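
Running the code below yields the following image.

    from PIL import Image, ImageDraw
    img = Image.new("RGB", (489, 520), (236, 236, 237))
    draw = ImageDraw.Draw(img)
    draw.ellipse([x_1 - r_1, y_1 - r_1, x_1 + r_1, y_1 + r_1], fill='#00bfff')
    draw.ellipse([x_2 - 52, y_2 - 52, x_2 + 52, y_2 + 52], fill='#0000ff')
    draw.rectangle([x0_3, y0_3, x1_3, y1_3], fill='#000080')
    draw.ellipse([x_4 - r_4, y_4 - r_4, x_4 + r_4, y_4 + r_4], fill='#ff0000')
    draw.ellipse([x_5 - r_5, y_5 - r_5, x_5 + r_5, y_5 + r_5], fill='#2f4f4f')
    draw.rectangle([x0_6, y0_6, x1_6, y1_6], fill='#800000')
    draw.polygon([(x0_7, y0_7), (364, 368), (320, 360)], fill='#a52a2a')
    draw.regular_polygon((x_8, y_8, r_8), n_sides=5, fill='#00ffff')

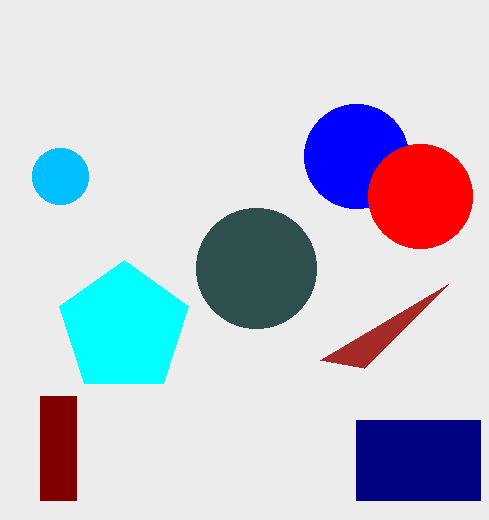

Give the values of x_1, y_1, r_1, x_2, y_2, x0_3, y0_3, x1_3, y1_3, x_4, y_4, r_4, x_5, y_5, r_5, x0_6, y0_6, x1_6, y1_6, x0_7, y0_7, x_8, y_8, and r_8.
x_1 = 60, y_1 = 176, r_1 = 28, x_2 = 356, y_2 = 156, x0_3 = 356, y0_3 = 420, x1_3 = 480, y1_3 = 500, x_4 = 420, y_4 = 196, r_4 = 52, x_5 = 256, y_5 = 268, r_5 = 60, x0_6 = 40, y0_6 = 396, x1_6 = 76, y1_6 = 500, x0_7 = 448, y0_7 = 284, x_8 = 124, y_8 = 328, r_8 = 68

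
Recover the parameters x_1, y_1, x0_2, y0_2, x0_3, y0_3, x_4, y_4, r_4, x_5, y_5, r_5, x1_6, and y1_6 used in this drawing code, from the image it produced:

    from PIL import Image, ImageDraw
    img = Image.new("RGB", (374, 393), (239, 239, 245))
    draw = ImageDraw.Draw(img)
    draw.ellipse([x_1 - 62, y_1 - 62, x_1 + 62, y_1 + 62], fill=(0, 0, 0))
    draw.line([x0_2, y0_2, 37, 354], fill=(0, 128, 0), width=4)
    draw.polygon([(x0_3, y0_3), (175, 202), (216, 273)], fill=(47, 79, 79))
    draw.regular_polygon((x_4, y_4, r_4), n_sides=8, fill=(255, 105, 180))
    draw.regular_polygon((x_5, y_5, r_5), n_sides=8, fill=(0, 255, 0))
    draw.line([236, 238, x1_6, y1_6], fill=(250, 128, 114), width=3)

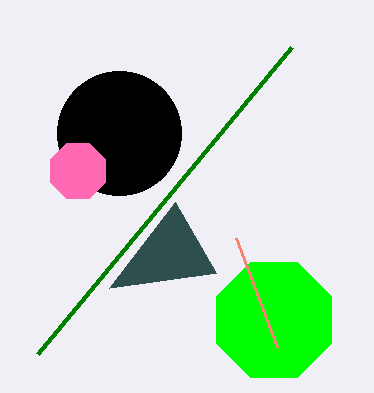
x_1 = 119; y_1 = 133; x0_2 = 291; y0_2 = 47; x0_3 = 109; y0_3 = 288; x_4 = 78; y_4 = 171; r_4 = 30; x_5 = 274; y_5 = 320; r_5 = 62; x1_6 = 277; y1_6 = 347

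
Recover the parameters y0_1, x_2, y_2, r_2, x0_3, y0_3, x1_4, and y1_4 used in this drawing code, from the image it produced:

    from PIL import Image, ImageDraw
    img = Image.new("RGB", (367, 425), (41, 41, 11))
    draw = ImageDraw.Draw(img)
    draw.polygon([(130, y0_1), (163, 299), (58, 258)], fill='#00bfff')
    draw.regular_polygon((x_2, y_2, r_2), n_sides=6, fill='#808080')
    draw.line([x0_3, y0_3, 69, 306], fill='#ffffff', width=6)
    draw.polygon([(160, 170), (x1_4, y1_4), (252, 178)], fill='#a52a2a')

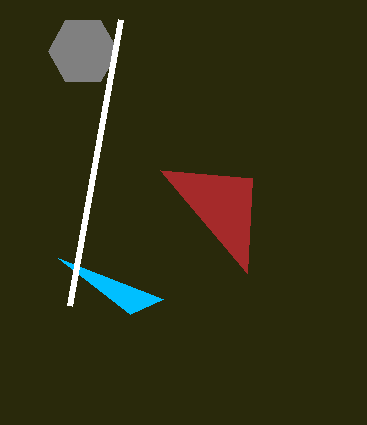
y0_1 = 314; x_2 = 83; y_2 = 51; r_2 = 35; x0_3 = 120; y0_3 = 20; x1_4 = 247; y1_4 = 273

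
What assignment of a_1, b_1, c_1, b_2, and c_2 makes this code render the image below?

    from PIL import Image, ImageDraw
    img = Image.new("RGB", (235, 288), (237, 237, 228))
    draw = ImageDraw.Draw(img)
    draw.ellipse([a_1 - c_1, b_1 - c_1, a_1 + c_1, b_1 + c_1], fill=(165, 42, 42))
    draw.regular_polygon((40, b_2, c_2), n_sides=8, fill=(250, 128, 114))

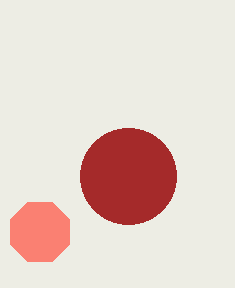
a_1 = 128
b_1 = 176
c_1 = 48
b_2 = 232
c_2 = 32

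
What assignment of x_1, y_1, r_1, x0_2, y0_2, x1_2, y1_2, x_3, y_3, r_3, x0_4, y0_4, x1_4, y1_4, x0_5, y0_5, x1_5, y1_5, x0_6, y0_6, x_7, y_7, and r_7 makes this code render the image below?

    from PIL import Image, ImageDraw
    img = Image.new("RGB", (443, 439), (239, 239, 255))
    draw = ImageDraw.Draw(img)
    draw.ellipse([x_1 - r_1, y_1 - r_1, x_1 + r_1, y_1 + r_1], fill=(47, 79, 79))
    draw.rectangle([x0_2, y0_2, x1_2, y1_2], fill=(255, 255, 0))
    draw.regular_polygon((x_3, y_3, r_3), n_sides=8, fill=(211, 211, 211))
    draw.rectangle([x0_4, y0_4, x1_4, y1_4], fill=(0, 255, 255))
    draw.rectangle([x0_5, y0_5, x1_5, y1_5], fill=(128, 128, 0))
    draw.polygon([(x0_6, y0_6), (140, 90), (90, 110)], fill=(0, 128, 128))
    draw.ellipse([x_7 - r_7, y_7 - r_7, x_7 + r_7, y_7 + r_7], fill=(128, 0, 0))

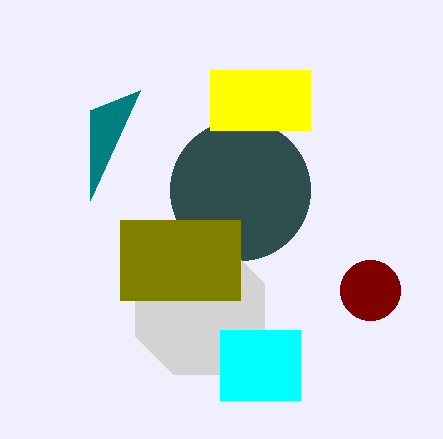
x_1 = 240
y_1 = 190
r_1 = 70
x0_2 = 210
y0_2 = 70
x1_2 = 310
y1_2 = 130
x_3 = 200
y_3 = 310
r_3 = 70
x0_4 = 220
y0_4 = 330
x1_4 = 300
y1_4 = 400
x0_5 = 120
y0_5 = 220
x1_5 = 240
y1_5 = 300
x0_6 = 90
y0_6 = 200
x_7 = 370
y_7 = 290
r_7 = 30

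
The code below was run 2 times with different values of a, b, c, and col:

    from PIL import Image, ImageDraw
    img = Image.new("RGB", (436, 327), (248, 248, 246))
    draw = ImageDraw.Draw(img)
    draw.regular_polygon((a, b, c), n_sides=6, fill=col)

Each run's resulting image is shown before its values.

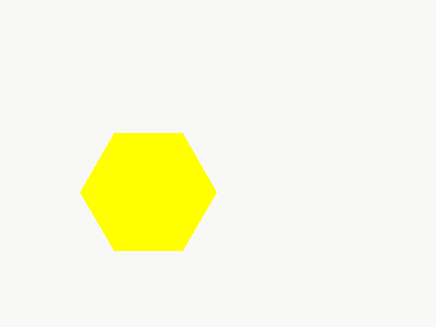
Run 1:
a = 148; b = 192; c = 68; col = 'yellow'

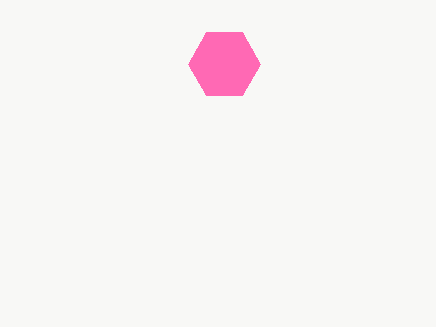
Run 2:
a = 224
b = 64
c = 36
col = 'hotpink'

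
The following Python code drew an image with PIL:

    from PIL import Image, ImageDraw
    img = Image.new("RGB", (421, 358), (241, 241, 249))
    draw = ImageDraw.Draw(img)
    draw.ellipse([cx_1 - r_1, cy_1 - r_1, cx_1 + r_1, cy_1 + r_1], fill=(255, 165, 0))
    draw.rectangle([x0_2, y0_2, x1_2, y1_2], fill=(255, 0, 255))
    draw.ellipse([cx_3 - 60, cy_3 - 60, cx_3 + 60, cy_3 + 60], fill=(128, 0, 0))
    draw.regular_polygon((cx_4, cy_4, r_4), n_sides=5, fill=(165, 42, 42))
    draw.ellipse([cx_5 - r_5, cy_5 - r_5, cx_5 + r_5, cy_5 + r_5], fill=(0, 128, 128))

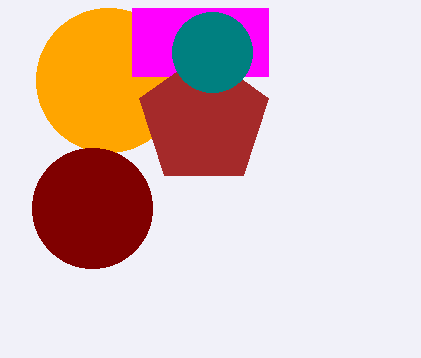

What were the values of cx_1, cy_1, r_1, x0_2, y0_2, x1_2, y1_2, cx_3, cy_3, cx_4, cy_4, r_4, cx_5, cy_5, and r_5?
cx_1 = 108
cy_1 = 80
r_1 = 72
x0_2 = 132
y0_2 = 8
x1_2 = 268
y1_2 = 76
cx_3 = 92
cy_3 = 208
cx_4 = 204
cy_4 = 120
r_4 = 68
cx_5 = 212
cy_5 = 52
r_5 = 40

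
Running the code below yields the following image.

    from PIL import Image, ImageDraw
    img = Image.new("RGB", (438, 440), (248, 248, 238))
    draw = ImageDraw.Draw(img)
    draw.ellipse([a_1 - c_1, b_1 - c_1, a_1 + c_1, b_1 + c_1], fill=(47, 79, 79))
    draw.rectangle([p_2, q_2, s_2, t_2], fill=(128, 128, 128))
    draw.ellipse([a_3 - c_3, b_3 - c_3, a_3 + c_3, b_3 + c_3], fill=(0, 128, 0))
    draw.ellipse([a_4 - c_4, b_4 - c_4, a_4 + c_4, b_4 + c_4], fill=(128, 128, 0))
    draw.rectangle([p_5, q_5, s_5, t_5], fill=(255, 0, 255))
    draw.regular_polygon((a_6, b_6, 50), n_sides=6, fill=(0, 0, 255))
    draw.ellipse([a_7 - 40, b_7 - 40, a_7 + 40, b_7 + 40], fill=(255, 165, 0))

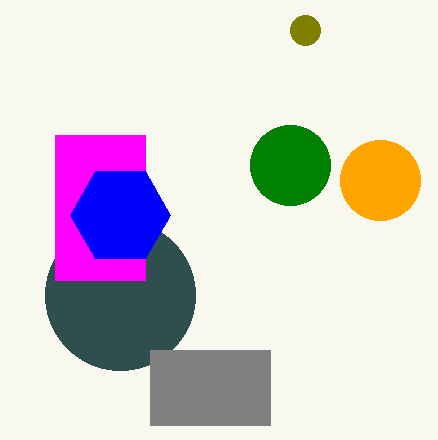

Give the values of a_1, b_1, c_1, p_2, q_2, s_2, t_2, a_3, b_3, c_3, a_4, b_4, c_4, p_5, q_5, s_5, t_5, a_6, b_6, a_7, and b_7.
a_1 = 120, b_1 = 295, c_1 = 75, p_2 = 150, q_2 = 350, s_2 = 270, t_2 = 425, a_3 = 290, b_3 = 165, c_3 = 40, a_4 = 305, b_4 = 30, c_4 = 15, p_5 = 55, q_5 = 135, s_5 = 145, t_5 = 280, a_6 = 120, b_6 = 215, a_7 = 380, b_7 = 180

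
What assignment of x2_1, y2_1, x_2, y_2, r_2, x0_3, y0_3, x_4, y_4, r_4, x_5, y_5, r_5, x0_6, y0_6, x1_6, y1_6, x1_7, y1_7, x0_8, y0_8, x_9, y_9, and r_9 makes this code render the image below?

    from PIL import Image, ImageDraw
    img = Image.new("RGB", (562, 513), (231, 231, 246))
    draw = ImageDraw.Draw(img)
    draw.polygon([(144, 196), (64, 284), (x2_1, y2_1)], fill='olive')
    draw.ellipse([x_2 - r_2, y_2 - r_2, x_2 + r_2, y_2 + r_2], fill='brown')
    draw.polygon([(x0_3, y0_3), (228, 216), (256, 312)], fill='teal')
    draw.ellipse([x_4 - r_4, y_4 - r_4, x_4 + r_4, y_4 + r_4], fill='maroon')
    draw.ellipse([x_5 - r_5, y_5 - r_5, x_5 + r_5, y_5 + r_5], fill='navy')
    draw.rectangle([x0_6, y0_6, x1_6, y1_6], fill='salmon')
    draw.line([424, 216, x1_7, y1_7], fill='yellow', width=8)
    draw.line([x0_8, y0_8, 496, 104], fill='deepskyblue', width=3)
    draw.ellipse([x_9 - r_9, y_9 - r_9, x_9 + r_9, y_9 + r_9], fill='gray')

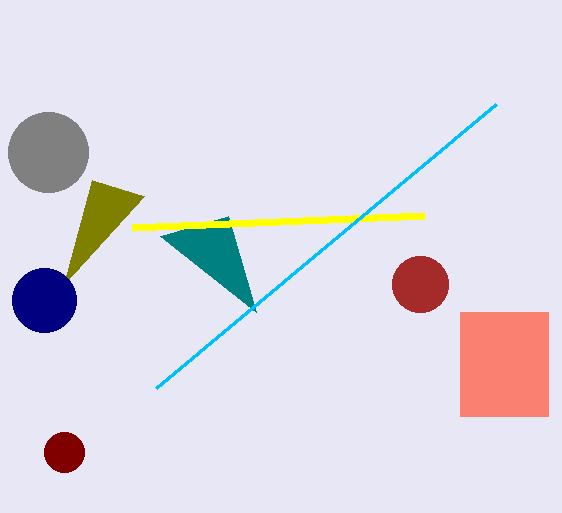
x2_1 = 92
y2_1 = 180
x_2 = 420
y_2 = 284
r_2 = 28
x0_3 = 160
y0_3 = 236
x_4 = 64
y_4 = 452
r_4 = 20
x_5 = 44
y_5 = 300
r_5 = 32
x0_6 = 460
y0_6 = 312
x1_6 = 548
y1_6 = 416
x1_7 = 132
y1_7 = 228
x0_8 = 156
y0_8 = 388
x_9 = 48
y_9 = 152
r_9 = 40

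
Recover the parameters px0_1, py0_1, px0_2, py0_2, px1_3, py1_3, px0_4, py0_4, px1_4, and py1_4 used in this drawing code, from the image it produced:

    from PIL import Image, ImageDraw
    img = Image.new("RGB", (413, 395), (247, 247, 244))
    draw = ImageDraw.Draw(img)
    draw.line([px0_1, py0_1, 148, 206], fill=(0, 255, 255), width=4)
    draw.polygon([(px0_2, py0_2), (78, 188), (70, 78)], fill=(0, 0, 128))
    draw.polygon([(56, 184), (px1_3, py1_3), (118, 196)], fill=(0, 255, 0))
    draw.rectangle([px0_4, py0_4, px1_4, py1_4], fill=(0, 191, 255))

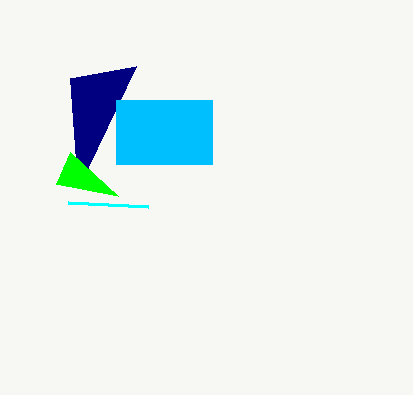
px0_1 = 68
py0_1 = 202
px0_2 = 136
py0_2 = 66
px1_3 = 70
py1_3 = 152
px0_4 = 116
py0_4 = 100
px1_4 = 212
py1_4 = 164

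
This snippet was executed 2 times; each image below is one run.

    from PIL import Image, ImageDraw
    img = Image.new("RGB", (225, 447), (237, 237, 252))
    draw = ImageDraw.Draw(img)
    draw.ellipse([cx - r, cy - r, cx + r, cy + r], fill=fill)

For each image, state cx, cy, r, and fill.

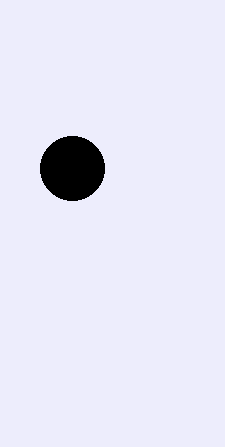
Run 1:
cx = 72
cy = 168
r = 32
fill = 'black'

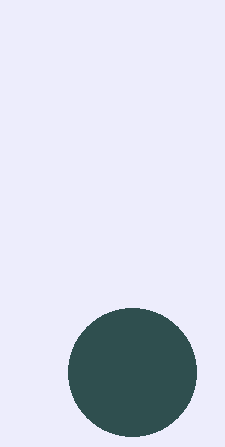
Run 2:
cx = 132; cy = 372; r = 64; fill = 'darkslategray'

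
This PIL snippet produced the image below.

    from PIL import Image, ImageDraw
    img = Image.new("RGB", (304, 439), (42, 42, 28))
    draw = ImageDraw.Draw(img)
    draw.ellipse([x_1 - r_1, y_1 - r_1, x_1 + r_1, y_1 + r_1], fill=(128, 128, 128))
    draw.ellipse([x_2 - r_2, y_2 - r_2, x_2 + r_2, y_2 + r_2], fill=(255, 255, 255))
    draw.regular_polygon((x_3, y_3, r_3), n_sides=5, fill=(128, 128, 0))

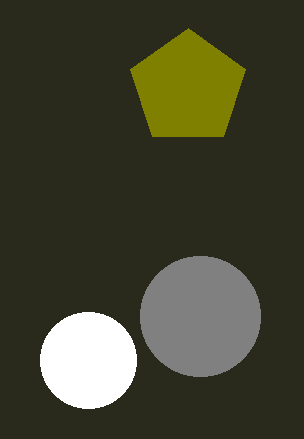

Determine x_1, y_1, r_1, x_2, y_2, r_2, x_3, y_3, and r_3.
x_1 = 200; y_1 = 316; r_1 = 60; x_2 = 88; y_2 = 360; r_2 = 48; x_3 = 188; y_3 = 88; r_3 = 60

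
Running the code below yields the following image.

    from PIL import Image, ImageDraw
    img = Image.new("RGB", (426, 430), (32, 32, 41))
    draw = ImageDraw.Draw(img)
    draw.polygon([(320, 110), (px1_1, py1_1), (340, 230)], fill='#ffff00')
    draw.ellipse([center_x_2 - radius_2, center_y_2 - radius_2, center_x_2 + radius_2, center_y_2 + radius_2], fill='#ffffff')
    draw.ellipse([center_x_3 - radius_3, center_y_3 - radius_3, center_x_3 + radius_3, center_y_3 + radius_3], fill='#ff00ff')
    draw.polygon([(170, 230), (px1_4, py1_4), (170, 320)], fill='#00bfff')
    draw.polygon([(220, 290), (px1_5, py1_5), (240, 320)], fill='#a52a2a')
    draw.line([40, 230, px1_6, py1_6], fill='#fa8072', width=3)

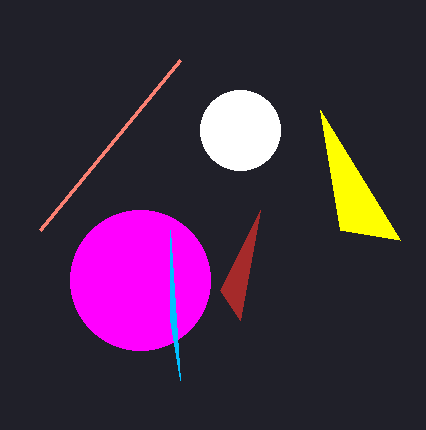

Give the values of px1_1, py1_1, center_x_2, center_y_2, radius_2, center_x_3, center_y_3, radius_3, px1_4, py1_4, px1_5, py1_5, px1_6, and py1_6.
px1_1 = 400; py1_1 = 240; center_x_2 = 240; center_y_2 = 130; radius_2 = 40; center_x_3 = 140; center_y_3 = 280; radius_3 = 70; px1_4 = 180; py1_4 = 380; px1_5 = 260; py1_5 = 210; px1_6 = 180; py1_6 = 60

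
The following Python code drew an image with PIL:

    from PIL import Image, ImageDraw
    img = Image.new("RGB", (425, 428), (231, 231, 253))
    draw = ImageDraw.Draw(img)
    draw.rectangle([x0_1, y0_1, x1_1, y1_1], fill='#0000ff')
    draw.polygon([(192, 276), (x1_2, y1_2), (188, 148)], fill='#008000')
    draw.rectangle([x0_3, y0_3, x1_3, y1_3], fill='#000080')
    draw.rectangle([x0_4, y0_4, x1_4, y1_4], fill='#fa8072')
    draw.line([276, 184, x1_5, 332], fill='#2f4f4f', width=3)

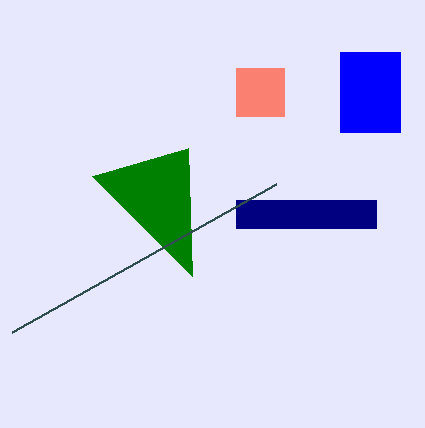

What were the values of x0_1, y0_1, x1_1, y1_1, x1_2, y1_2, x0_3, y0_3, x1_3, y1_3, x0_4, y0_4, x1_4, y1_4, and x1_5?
x0_1 = 340; y0_1 = 52; x1_1 = 400; y1_1 = 132; x1_2 = 92; y1_2 = 176; x0_3 = 236; y0_3 = 200; x1_3 = 376; y1_3 = 228; x0_4 = 236; y0_4 = 68; x1_4 = 284; y1_4 = 116; x1_5 = 12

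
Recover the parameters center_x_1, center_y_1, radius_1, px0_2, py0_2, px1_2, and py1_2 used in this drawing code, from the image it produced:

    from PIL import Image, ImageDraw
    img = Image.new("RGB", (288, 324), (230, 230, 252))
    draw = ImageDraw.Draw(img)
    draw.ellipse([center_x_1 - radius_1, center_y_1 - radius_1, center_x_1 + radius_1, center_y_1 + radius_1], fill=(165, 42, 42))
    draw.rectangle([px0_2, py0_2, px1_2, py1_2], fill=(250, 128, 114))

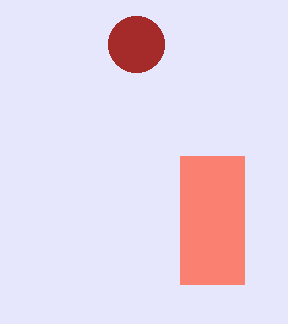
center_x_1 = 136; center_y_1 = 44; radius_1 = 28; px0_2 = 180; py0_2 = 156; px1_2 = 244; py1_2 = 284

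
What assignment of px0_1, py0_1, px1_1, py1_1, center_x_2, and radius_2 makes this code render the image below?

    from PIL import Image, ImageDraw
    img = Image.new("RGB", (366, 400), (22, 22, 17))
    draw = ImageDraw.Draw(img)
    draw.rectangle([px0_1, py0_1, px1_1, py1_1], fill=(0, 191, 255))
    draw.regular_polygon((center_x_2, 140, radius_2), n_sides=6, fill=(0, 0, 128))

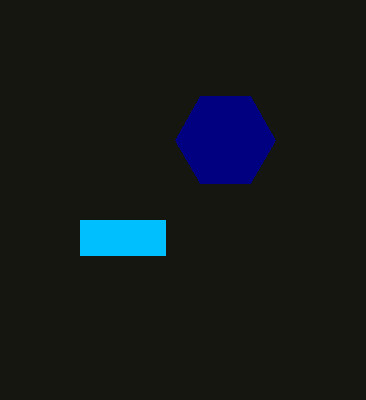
px0_1 = 80
py0_1 = 220
px1_1 = 165
py1_1 = 255
center_x_2 = 225
radius_2 = 50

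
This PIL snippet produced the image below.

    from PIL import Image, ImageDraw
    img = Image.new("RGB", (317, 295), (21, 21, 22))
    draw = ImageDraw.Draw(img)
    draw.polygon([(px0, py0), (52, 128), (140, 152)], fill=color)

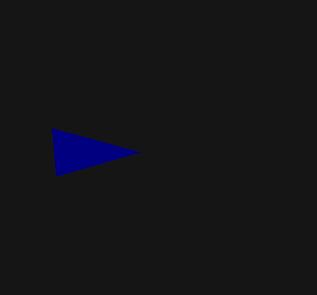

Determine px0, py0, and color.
px0 = 56
py0 = 176
color = 'navy'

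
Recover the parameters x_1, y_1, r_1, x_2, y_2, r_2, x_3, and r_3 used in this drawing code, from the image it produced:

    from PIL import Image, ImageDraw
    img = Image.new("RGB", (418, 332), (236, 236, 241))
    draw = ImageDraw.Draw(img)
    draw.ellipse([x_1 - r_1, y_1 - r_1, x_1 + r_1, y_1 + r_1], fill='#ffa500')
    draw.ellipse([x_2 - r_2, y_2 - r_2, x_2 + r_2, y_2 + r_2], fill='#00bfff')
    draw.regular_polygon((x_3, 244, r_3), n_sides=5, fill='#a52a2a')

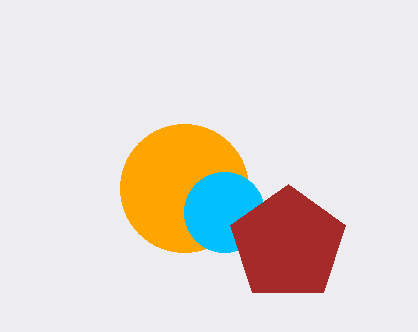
x_1 = 184, y_1 = 188, r_1 = 64, x_2 = 224, y_2 = 212, r_2 = 40, x_3 = 288, r_3 = 60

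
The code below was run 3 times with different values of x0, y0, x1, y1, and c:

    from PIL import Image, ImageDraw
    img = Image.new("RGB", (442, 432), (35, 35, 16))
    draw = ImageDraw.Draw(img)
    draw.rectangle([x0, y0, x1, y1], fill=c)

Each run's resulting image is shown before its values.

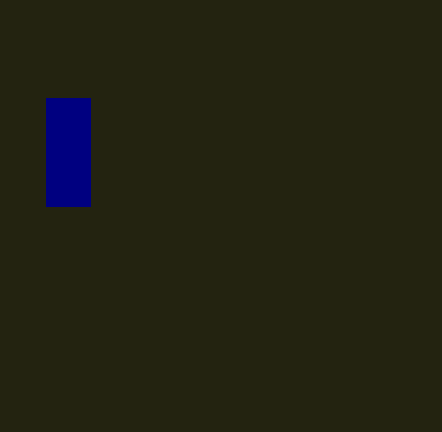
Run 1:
x0 = 46; y0 = 98; x1 = 90; y1 = 206; c = 'navy'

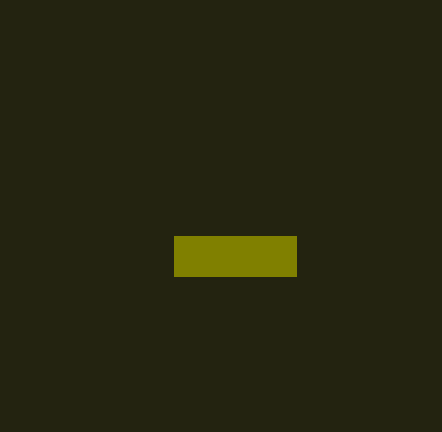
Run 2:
x0 = 174, y0 = 236, x1 = 296, y1 = 276, c = 'olive'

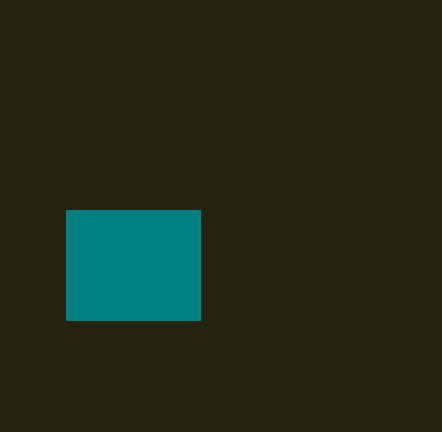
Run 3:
x0 = 66, y0 = 210, x1 = 200, y1 = 320, c = 'teal'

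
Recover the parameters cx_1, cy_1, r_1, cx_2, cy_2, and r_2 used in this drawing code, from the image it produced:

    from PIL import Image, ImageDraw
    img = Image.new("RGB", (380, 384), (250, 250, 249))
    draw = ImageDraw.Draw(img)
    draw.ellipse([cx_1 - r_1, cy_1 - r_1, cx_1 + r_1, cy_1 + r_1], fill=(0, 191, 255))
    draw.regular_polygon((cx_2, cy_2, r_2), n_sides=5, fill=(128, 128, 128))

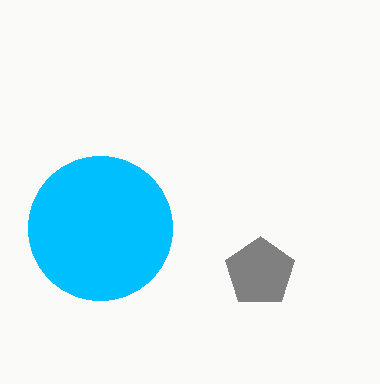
cx_1 = 100
cy_1 = 228
r_1 = 72
cx_2 = 260
cy_2 = 272
r_2 = 36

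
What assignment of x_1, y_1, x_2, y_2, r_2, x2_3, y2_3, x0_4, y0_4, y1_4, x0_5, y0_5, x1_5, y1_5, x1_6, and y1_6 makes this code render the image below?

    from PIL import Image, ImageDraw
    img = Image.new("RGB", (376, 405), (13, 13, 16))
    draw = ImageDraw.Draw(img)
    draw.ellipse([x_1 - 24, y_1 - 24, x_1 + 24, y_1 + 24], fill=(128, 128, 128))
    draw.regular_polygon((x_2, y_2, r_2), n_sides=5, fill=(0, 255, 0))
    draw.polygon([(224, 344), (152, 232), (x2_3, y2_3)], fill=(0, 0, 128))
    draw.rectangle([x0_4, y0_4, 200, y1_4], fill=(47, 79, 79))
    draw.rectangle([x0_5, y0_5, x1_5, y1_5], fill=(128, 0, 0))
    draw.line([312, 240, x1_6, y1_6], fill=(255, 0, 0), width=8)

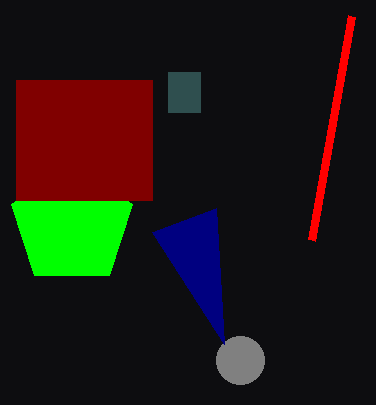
x_1 = 240, y_1 = 360, x_2 = 72, y_2 = 224, r_2 = 64, x2_3 = 216, y2_3 = 208, x0_4 = 168, y0_4 = 72, y1_4 = 112, x0_5 = 16, y0_5 = 80, x1_5 = 152, y1_5 = 200, x1_6 = 352, y1_6 = 16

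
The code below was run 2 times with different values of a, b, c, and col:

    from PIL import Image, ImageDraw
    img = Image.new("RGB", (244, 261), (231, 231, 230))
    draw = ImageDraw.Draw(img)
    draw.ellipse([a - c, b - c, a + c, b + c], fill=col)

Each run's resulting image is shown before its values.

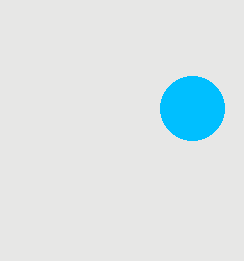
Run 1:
a = 192; b = 108; c = 32; col = 'deepskyblue'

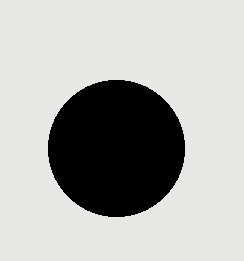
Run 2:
a = 116; b = 148; c = 68; col = 'black'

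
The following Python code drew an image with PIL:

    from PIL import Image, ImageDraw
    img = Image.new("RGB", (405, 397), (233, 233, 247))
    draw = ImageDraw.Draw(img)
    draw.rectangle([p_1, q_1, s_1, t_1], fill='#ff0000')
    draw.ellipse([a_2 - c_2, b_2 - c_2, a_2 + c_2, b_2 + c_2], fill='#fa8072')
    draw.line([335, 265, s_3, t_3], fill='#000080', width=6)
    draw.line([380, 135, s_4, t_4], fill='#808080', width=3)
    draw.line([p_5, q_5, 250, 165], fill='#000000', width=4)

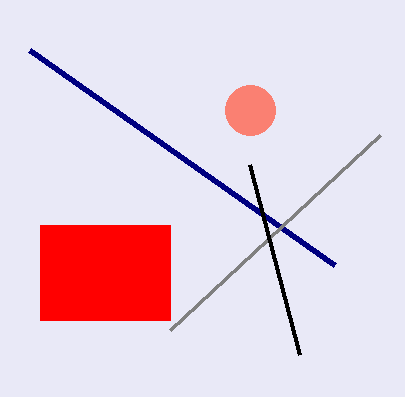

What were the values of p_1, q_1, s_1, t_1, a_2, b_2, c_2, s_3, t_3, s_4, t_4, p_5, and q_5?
p_1 = 40, q_1 = 225, s_1 = 170, t_1 = 320, a_2 = 250, b_2 = 110, c_2 = 25, s_3 = 30, t_3 = 50, s_4 = 170, t_4 = 330, p_5 = 300, q_5 = 355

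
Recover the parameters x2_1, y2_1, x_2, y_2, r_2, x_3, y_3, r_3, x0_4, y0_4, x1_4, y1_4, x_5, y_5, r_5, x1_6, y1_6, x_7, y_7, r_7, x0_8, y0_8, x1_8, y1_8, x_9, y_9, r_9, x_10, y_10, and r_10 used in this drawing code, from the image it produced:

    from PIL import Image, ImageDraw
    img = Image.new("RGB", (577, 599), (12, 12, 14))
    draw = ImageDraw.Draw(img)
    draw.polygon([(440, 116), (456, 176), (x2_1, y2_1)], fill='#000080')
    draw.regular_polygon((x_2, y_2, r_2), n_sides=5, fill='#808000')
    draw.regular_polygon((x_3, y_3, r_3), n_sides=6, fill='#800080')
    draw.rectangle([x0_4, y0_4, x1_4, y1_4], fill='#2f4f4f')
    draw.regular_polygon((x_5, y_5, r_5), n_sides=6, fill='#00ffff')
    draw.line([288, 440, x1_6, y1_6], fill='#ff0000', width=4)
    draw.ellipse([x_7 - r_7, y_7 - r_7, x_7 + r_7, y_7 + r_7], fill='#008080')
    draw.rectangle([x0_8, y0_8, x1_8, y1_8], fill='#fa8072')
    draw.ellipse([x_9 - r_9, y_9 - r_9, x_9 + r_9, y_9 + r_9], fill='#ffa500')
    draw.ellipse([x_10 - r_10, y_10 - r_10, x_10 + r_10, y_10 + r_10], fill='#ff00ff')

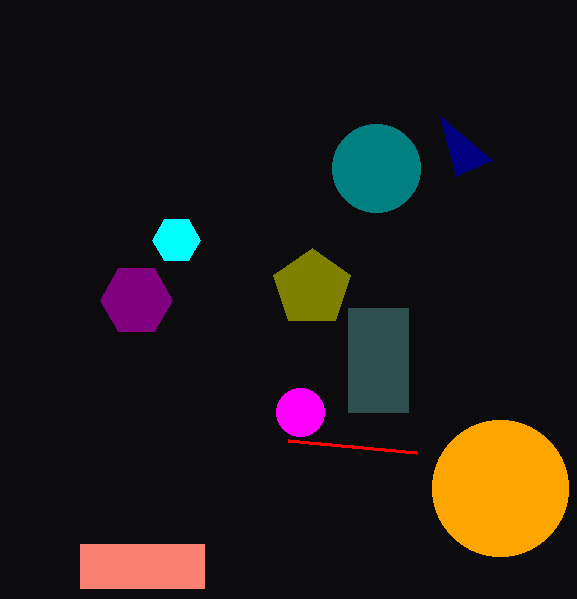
x2_1 = 492; y2_1 = 160; x_2 = 312; y_2 = 288; r_2 = 40; x_3 = 136; y_3 = 300; r_3 = 36; x0_4 = 348; y0_4 = 308; x1_4 = 408; y1_4 = 412; x_5 = 176; y_5 = 240; r_5 = 24; x1_6 = 416; y1_6 = 452; x_7 = 376; y_7 = 168; r_7 = 44; x0_8 = 80; y0_8 = 544; x1_8 = 204; y1_8 = 588; x_9 = 500; y_9 = 488; r_9 = 68; x_10 = 300; y_10 = 412; r_10 = 24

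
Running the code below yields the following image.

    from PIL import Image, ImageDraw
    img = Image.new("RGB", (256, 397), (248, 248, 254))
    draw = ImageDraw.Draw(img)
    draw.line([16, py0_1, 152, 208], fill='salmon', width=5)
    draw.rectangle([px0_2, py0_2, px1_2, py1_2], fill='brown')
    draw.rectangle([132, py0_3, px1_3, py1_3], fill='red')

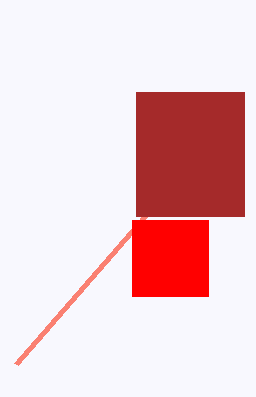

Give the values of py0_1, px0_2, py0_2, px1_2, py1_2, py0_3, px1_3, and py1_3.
py0_1 = 364, px0_2 = 136, py0_2 = 92, px1_2 = 244, py1_2 = 216, py0_3 = 220, px1_3 = 208, py1_3 = 296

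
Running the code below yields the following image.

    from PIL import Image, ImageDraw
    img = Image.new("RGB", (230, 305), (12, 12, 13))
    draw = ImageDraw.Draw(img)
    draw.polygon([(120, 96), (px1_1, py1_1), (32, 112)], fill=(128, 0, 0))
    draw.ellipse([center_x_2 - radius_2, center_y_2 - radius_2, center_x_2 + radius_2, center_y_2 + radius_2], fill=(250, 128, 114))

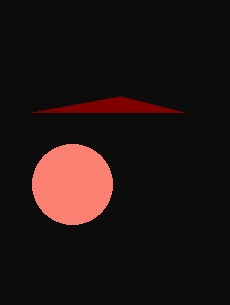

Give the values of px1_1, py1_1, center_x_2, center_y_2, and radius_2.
px1_1 = 184; py1_1 = 112; center_x_2 = 72; center_y_2 = 184; radius_2 = 40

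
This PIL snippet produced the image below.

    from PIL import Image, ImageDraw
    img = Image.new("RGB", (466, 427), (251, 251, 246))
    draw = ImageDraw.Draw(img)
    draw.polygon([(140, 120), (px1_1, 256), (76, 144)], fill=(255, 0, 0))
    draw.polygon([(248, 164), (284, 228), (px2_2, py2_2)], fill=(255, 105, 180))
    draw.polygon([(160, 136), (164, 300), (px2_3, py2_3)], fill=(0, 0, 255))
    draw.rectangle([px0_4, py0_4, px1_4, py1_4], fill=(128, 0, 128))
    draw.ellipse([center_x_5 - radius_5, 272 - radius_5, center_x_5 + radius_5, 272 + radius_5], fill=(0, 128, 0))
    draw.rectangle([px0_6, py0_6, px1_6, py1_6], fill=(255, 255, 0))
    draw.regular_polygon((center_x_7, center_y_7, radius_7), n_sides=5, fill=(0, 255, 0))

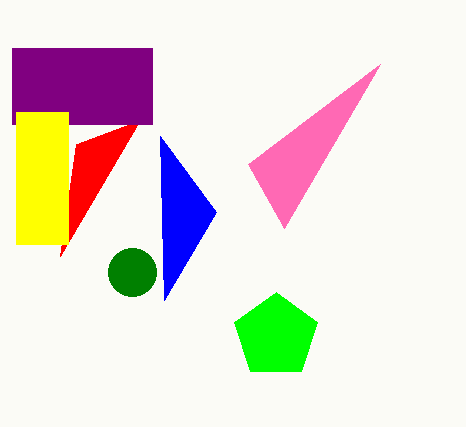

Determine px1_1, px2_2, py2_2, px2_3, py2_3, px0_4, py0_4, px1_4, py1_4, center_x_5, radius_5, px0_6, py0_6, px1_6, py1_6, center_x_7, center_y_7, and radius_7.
px1_1 = 60; px2_2 = 380; py2_2 = 64; px2_3 = 216; py2_3 = 212; px0_4 = 12; py0_4 = 48; px1_4 = 152; py1_4 = 124; center_x_5 = 132; radius_5 = 24; px0_6 = 16; py0_6 = 112; px1_6 = 68; py1_6 = 244; center_x_7 = 276; center_y_7 = 336; radius_7 = 44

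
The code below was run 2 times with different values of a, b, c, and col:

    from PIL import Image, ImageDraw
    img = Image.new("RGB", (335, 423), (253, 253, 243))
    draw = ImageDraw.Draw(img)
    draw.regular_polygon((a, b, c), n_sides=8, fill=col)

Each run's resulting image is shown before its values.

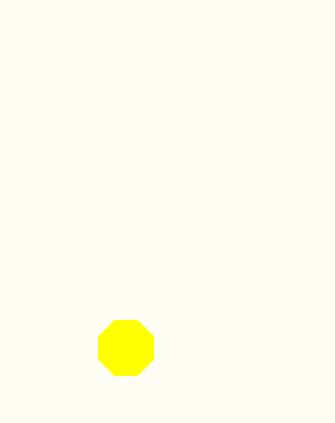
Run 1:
a = 126, b = 348, c = 30, col = 'yellow'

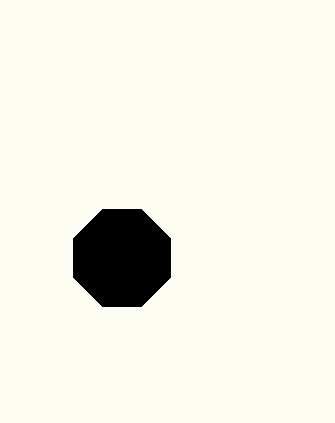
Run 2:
a = 122; b = 258; c = 52; col = 'black'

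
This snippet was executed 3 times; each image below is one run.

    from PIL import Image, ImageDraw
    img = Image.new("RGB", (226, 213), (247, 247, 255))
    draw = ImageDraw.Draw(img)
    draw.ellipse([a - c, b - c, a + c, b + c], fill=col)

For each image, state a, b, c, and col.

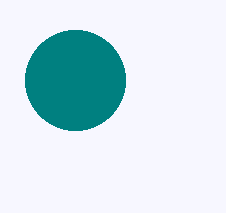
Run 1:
a = 75
b = 80
c = 50
col = 'teal'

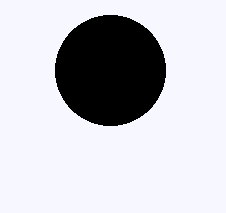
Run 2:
a = 110; b = 70; c = 55; col = 'black'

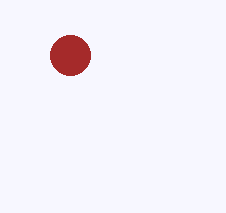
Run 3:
a = 70; b = 55; c = 20; col = 'brown'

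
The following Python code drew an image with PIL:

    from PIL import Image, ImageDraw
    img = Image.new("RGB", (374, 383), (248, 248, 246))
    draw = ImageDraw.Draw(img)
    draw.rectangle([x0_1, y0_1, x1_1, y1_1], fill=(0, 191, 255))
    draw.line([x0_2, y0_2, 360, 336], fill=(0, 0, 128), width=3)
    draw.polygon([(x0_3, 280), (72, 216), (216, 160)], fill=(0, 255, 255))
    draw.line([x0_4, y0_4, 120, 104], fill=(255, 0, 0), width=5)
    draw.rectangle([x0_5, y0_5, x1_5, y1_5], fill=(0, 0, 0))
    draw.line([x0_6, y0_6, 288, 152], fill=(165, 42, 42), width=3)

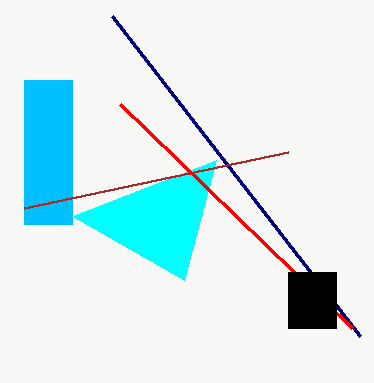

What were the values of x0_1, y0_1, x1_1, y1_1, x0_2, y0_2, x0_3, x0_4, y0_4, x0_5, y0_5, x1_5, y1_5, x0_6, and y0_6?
x0_1 = 24, y0_1 = 80, x1_1 = 72, y1_1 = 224, x0_2 = 112, y0_2 = 16, x0_3 = 184, x0_4 = 352, y0_4 = 328, x0_5 = 288, y0_5 = 272, x1_5 = 336, y1_5 = 328, x0_6 = 24, y0_6 = 208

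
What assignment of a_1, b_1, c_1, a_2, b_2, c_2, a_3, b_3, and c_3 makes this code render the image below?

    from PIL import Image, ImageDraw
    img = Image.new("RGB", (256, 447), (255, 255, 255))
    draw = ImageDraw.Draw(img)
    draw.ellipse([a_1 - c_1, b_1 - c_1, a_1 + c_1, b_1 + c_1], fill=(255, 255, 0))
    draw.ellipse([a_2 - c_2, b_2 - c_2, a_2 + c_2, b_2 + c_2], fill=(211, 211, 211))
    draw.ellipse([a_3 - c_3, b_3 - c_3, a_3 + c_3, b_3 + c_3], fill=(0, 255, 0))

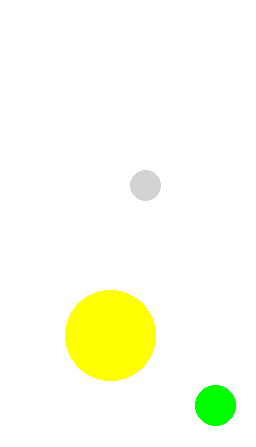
a_1 = 110; b_1 = 335; c_1 = 45; a_2 = 145; b_2 = 185; c_2 = 15; a_3 = 215; b_3 = 405; c_3 = 20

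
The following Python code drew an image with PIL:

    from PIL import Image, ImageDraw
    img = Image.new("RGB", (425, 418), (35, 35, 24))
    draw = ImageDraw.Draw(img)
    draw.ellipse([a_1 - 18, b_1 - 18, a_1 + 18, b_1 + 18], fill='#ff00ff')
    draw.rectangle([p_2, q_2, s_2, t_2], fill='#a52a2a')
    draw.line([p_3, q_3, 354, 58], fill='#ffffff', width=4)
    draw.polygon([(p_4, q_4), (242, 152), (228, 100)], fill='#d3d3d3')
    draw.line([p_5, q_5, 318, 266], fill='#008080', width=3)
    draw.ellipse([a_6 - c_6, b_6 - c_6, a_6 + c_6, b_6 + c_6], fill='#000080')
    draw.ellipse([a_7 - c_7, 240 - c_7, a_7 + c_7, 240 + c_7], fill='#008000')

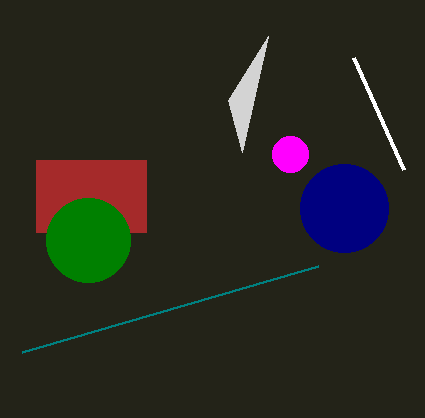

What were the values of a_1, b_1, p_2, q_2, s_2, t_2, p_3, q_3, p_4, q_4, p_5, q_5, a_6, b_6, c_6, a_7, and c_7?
a_1 = 290
b_1 = 154
p_2 = 36
q_2 = 160
s_2 = 146
t_2 = 232
p_3 = 404
q_3 = 170
p_4 = 268
q_4 = 36
p_5 = 22
q_5 = 352
a_6 = 344
b_6 = 208
c_6 = 44
a_7 = 88
c_7 = 42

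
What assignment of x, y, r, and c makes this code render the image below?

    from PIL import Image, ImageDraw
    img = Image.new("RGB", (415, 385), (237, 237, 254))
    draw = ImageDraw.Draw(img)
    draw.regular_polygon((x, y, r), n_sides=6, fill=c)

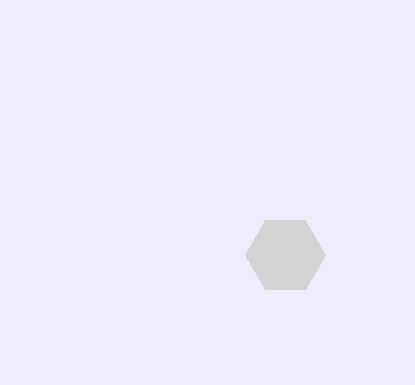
x = 285; y = 255; r = 40; c = 'lightgray'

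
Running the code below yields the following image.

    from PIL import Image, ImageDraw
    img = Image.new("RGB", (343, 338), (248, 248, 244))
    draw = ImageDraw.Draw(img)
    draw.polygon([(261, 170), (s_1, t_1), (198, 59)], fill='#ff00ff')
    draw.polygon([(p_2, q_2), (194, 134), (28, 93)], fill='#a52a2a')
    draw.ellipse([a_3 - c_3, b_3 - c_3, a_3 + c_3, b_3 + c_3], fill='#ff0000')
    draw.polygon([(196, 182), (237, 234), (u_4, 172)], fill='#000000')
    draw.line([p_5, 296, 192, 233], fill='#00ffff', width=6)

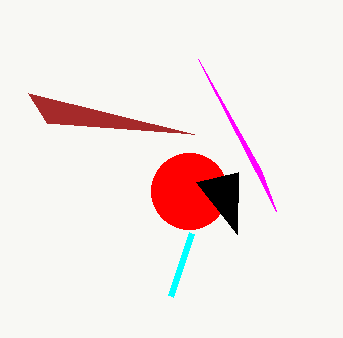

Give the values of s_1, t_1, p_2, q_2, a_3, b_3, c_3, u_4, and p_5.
s_1 = 276, t_1 = 211, p_2 = 47, q_2 = 123, a_3 = 189, b_3 = 191, c_3 = 38, u_4 = 238, p_5 = 171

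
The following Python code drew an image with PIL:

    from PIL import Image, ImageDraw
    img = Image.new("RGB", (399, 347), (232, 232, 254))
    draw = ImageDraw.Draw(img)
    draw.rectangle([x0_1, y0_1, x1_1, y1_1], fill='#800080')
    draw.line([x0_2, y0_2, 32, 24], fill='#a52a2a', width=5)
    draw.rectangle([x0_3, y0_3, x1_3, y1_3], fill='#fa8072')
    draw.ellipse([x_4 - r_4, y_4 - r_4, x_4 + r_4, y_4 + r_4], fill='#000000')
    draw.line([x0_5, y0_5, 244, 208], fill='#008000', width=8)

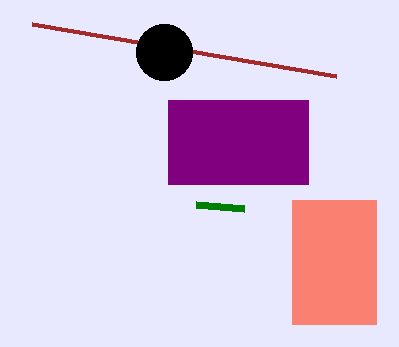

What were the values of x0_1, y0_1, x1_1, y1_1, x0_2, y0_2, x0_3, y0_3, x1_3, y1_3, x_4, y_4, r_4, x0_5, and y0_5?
x0_1 = 168; y0_1 = 100; x1_1 = 308; y1_1 = 184; x0_2 = 336; y0_2 = 76; x0_3 = 292; y0_3 = 200; x1_3 = 376; y1_3 = 324; x_4 = 164; y_4 = 52; r_4 = 28; x0_5 = 196; y0_5 = 204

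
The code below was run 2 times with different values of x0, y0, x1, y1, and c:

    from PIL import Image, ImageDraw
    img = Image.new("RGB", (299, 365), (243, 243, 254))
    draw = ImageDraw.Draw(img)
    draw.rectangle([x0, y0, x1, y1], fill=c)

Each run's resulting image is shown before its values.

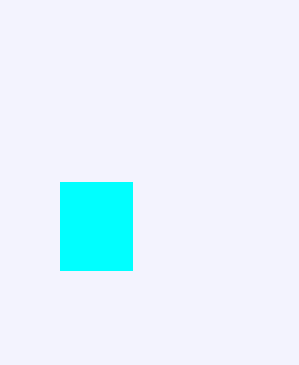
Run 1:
x0 = 60; y0 = 182; x1 = 132; y1 = 270; c = 'cyan'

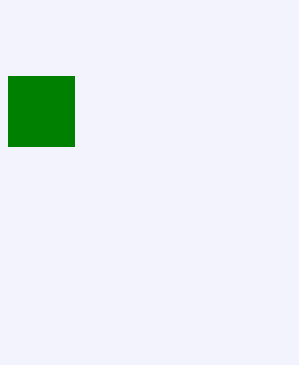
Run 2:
x0 = 8; y0 = 76; x1 = 74; y1 = 146; c = 'green'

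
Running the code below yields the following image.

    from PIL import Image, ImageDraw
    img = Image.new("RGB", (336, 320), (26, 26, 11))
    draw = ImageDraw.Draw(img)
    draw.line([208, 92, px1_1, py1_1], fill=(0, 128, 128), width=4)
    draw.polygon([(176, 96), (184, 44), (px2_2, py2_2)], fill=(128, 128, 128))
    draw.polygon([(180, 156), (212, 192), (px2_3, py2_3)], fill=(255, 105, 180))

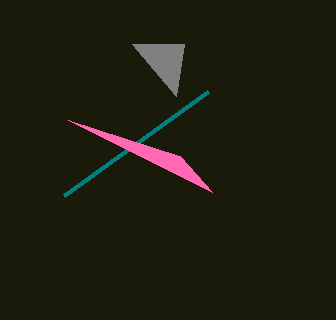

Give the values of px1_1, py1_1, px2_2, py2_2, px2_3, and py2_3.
px1_1 = 64, py1_1 = 196, px2_2 = 132, py2_2 = 44, px2_3 = 68, py2_3 = 120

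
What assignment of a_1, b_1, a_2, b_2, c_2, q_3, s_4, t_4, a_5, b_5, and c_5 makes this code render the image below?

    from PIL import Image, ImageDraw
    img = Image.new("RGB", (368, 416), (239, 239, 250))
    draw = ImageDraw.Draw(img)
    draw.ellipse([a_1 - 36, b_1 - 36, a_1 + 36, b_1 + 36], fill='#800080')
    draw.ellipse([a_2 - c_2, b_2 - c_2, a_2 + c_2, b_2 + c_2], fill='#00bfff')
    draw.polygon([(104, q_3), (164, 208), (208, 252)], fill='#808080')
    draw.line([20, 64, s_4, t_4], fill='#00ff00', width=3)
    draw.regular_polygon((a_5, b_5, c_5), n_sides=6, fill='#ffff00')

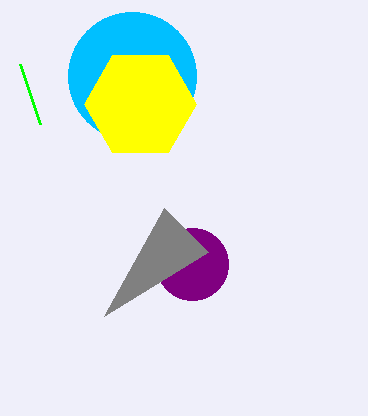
a_1 = 192; b_1 = 264; a_2 = 132; b_2 = 76; c_2 = 64; q_3 = 316; s_4 = 40; t_4 = 124; a_5 = 140; b_5 = 104; c_5 = 56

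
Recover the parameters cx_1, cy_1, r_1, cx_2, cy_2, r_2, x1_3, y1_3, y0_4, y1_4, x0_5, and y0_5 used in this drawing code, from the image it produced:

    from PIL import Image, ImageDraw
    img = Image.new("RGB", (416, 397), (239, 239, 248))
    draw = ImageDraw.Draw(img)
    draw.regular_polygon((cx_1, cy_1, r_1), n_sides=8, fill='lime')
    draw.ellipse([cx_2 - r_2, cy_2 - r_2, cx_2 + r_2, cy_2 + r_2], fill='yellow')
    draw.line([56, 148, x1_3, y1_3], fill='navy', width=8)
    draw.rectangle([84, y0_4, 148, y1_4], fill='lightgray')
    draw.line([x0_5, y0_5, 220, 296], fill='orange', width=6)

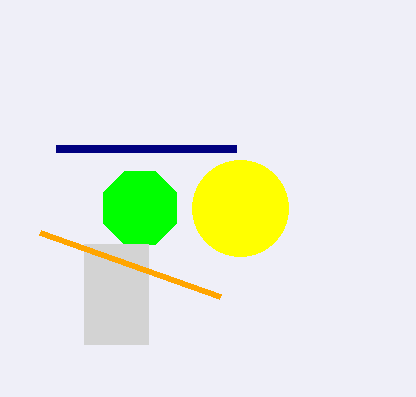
cx_1 = 140, cy_1 = 208, r_1 = 40, cx_2 = 240, cy_2 = 208, r_2 = 48, x1_3 = 236, y1_3 = 148, y0_4 = 244, y1_4 = 344, x0_5 = 40, y0_5 = 232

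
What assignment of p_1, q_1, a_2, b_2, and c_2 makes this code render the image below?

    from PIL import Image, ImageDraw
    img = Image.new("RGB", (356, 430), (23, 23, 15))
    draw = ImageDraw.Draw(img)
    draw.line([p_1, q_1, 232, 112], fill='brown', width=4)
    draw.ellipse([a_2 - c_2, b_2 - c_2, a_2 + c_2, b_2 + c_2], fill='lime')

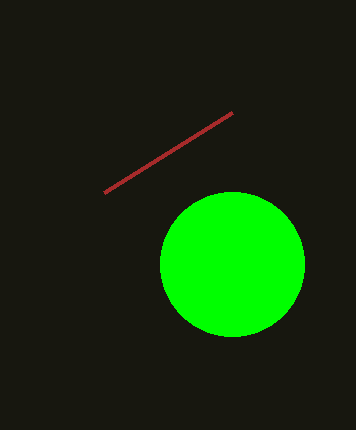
p_1 = 104; q_1 = 192; a_2 = 232; b_2 = 264; c_2 = 72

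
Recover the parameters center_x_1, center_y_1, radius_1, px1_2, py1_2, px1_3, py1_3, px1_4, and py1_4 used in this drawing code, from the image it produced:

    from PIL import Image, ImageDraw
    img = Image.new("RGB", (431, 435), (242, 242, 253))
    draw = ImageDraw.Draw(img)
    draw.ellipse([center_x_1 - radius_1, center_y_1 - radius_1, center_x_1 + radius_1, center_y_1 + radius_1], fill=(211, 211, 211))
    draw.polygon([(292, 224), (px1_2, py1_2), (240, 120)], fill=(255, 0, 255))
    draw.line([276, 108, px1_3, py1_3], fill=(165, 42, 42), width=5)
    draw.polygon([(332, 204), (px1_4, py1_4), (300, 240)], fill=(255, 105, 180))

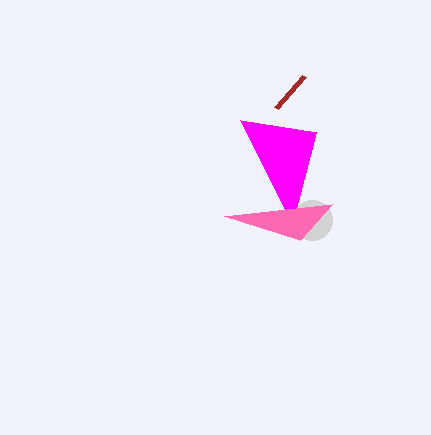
center_x_1 = 312
center_y_1 = 220
radius_1 = 20
px1_2 = 316
py1_2 = 132
px1_3 = 304
py1_3 = 76
px1_4 = 224
py1_4 = 216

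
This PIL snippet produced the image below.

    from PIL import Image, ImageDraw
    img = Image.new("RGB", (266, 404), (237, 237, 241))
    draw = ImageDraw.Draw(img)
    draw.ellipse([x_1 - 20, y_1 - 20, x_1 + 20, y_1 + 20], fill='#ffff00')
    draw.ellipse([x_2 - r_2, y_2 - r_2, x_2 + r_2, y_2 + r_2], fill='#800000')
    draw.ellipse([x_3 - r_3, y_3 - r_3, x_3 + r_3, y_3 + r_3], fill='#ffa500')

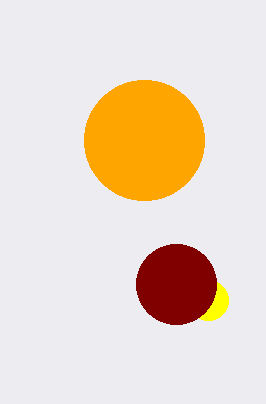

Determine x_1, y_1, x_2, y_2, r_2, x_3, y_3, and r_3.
x_1 = 208, y_1 = 300, x_2 = 176, y_2 = 284, r_2 = 40, x_3 = 144, y_3 = 140, r_3 = 60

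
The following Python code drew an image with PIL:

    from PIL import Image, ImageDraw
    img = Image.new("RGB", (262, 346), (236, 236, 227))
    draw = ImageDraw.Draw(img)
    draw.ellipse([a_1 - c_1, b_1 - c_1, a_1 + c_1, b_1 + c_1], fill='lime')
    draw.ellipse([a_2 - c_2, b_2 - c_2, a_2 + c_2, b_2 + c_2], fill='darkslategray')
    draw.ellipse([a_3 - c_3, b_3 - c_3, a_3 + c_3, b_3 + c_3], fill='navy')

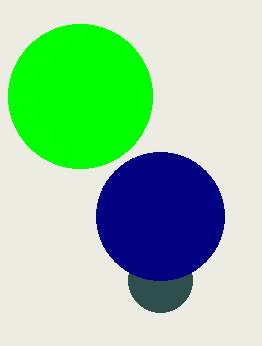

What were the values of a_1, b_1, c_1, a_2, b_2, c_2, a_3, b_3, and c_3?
a_1 = 80; b_1 = 96; c_1 = 72; a_2 = 160; b_2 = 280; c_2 = 32; a_3 = 160; b_3 = 216; c_3 = 64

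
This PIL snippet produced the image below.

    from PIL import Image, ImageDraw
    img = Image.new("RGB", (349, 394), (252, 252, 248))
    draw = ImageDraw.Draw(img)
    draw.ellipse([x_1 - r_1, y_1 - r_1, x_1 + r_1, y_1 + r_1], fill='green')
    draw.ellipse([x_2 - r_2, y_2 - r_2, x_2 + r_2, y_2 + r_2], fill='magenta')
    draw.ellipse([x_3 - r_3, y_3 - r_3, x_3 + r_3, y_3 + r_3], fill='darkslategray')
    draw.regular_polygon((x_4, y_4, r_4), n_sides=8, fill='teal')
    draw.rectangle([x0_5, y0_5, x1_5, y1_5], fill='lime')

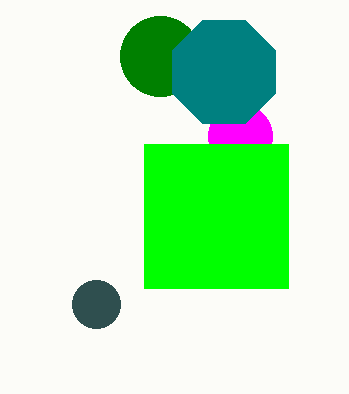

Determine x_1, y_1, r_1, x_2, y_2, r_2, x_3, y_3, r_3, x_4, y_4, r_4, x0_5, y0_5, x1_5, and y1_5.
x_1 = 160; y_1 = 56; r_1 = 40; x_2 = 240; y_2 = 136; r_2 = 32; x_3 = 96; y_3 = 304; r_3 = 24; x_4 = 224; y_4 = 72; r_4 = 56; x0_5 = 144; y0_5 = 144; x1_5 = 288; y1_5 = 288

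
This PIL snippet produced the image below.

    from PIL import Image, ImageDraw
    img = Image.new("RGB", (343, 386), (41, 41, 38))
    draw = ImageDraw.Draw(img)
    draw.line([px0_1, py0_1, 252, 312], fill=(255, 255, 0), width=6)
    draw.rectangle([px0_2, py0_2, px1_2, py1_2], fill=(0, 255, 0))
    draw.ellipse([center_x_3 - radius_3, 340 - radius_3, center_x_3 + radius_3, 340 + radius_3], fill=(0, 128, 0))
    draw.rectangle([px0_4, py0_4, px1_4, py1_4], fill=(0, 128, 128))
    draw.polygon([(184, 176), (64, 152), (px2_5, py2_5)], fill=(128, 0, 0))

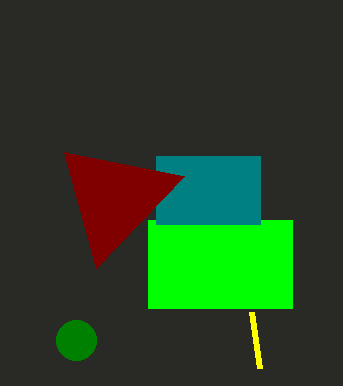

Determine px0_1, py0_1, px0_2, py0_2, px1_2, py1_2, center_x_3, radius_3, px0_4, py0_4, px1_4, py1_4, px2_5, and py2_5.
px0_1 = 260; py0_1 = 368; px0_2 = 148; py0_2 = 220; px1_2 = 292; py1_2 = 308; center_x_3 = 76; radius_3 = 20; px0_4 = 156; py0_4 = 156; px1_4 = 260; py1_4 = 224; px2_5 = 96; py2_5 = 268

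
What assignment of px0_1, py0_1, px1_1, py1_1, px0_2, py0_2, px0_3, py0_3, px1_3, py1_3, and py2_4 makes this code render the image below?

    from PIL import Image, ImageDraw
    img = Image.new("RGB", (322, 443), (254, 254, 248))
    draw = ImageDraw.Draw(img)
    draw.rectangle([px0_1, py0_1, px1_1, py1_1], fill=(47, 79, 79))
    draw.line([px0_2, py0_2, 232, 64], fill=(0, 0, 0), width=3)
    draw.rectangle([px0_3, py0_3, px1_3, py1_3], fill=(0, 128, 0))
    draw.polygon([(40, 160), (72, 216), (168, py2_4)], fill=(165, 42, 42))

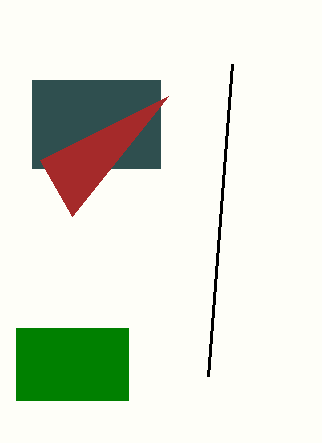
px0_1 = 32
py0_1 = 80
px1_1 = 160
py1_1 = 168
px0_2 = 208
py0_2 = 376
px0_3 = 16
py0_3 = 328
px1_3 = 128
py1_3 = 400
py2_4 = 96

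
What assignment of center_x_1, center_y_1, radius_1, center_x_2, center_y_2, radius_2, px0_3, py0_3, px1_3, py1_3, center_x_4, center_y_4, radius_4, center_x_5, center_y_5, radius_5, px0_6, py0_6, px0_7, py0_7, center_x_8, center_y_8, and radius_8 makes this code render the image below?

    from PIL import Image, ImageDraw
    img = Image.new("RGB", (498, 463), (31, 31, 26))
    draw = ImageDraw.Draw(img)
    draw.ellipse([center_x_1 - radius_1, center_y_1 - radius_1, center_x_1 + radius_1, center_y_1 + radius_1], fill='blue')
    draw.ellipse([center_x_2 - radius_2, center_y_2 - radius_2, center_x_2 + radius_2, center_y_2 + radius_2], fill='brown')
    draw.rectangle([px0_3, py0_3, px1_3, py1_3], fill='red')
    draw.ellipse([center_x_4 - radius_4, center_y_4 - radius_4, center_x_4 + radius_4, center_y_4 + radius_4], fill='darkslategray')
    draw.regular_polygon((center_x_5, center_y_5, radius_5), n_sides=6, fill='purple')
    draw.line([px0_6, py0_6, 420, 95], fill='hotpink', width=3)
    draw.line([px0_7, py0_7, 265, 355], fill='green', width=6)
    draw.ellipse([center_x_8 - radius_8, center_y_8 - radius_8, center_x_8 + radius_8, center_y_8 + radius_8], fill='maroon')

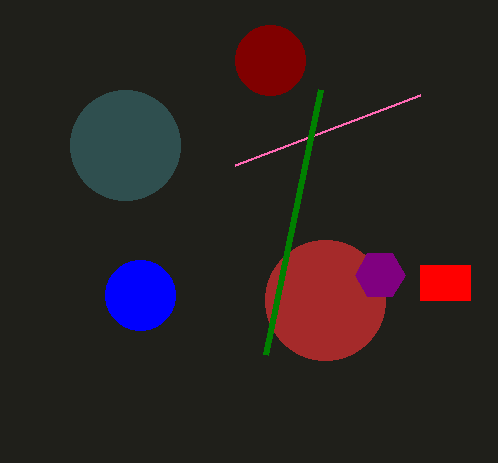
center_x_1 = 140
center_y_1 = 295
radius_1 = 35
center_x_2 = 325
center_y_2 = 300
radius_2 = 60
px0_3 = 420
py0_3 = 265
px1_3 = 470
py1_3 = 300
center_x_4 = 125
center_y_4 = 145
radius_4 = 55
center_x_5 = 380
center_y_5 = 275
radius_5 = 25
px0_6 = 235
py0_6 = 165
px0_7 = 320
py0_7 = 90
center_x_8 = 270
center_y_8 = 60
radius_8 = 35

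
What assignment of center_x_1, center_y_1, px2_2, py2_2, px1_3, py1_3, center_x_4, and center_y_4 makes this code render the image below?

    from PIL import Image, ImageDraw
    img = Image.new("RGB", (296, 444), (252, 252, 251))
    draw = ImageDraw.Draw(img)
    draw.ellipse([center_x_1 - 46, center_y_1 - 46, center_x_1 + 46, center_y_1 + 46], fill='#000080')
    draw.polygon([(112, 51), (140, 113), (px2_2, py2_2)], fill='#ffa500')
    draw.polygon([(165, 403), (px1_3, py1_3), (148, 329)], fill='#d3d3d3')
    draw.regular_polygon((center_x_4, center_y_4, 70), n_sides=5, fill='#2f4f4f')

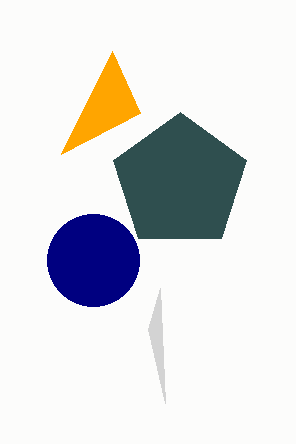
center_x_1 = 93, center_y_1 = 260, px2_2 = 61, py2_2 = 154, px1_3 = 160, py1_3 = 288, center_x_4 = 180, center_y_4 = 182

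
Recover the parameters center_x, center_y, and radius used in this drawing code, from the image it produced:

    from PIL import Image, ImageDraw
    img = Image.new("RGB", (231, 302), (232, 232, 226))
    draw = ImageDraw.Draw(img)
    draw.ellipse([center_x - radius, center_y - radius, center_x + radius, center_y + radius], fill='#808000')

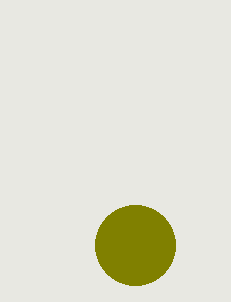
center_x = 135, center_y = 245, radius = 40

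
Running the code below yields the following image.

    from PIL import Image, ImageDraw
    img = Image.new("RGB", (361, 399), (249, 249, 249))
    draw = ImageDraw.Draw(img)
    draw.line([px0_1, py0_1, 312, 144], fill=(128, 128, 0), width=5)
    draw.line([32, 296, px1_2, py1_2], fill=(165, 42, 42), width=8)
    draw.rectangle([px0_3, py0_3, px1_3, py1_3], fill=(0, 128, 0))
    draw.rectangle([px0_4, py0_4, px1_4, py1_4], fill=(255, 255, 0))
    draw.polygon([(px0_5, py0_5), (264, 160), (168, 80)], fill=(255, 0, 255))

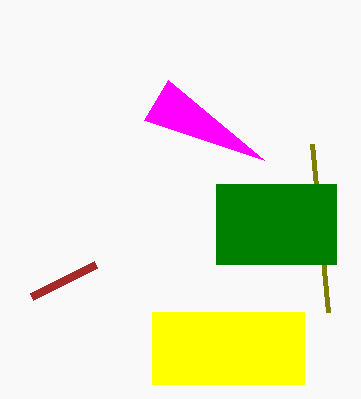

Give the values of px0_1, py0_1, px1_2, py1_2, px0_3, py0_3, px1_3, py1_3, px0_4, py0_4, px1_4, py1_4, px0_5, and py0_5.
px0_1 = 328
py0_1 = 312
px1_2 = 96
py1_2 = 264
px0_3 = 216
py0_3 = 184
px1_3 = 336
py1_3 = 264
px0_4 = 152
py0_4 = 312
px1_4 = 304
py1_4 = 384
px0_5 = 144
py0_5 = 120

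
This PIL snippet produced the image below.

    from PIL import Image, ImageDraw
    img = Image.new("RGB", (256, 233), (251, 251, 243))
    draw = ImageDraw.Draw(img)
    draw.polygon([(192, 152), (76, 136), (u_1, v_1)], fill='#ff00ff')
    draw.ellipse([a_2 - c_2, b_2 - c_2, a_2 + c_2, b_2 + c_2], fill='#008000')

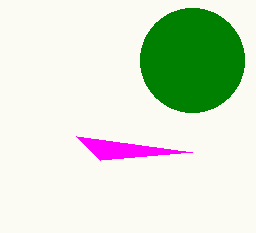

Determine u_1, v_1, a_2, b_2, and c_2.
u_1 = 100
v_1 = 160
a_2 = 192
b_2 = 60
c_2 = 52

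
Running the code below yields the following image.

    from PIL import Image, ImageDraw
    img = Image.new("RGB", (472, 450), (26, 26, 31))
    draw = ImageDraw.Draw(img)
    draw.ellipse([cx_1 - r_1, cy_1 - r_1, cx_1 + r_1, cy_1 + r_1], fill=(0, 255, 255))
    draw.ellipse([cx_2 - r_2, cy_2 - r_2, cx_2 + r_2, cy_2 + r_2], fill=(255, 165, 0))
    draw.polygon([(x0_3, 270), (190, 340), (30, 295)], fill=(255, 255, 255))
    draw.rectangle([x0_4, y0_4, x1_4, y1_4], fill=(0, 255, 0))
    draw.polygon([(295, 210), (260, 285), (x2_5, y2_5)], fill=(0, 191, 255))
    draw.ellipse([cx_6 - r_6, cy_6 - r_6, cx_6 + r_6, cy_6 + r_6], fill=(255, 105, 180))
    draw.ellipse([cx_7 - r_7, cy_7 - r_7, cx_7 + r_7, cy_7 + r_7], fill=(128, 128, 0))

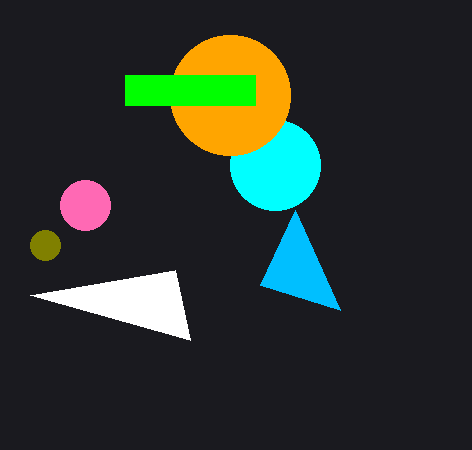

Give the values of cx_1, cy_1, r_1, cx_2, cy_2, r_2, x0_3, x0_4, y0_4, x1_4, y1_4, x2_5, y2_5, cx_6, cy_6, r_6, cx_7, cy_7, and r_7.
cx_1 = 275, cy_1 = 165, r_1 = 45, cx_2 = 230, cy_2 = 95, r_2 = 60, x0_3 = 175, x0_4 = 125, y0_4 = 75, x1_4 = 255, y1_4 = 105, x2_5 = 340, y2_5 = 310, cx_6 = 85, cy_6 = 205, r_6 = 25, cx_7 = 45, cy_7 = 245, r_7 = 15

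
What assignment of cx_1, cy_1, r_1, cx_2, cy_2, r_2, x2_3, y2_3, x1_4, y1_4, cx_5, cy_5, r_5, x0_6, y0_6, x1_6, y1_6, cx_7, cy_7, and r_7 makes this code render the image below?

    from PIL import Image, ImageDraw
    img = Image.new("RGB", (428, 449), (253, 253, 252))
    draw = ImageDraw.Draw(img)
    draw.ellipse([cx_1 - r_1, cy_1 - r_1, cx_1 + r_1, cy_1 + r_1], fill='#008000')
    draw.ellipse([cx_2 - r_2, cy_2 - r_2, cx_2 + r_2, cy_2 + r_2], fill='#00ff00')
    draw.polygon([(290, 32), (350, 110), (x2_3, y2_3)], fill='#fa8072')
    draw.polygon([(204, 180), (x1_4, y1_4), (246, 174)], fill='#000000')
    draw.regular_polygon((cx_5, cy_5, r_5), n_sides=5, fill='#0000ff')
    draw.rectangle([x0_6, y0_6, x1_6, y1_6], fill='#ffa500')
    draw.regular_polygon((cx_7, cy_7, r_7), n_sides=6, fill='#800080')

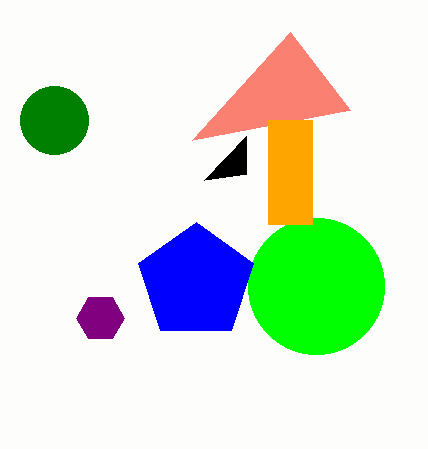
cx_1 = 54, cy_1 = 120, r_1 = 34, cx_2 = 316, cy_2 = 286, r_2 = 68, x2_3 = 192, y2_3 = 140, x1_4 = 246, y1_4 = 136, cx_5 = 196, cy_5 = 282, r_5 = 60, x0_6 = 268, y0_6 = 120, x1_6 = 312, y1_6 = 224, cx_7 = 100, cy_7 = 318, r_7 = 24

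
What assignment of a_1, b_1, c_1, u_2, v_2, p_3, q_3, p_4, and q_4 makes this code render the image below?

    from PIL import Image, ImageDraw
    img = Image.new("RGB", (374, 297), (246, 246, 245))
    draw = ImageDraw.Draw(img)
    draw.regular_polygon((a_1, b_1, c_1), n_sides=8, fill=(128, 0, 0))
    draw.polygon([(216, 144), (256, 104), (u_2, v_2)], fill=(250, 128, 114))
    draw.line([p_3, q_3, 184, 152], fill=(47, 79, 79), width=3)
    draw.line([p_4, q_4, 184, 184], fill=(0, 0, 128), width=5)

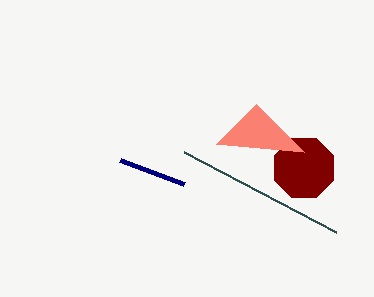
a_1 = 304; b_1 = 168; c_1 = 32; u_2 = 304; v_2 = 152; p_3 = 336; q_3 = 232; p_4 = 120; q_4 = 160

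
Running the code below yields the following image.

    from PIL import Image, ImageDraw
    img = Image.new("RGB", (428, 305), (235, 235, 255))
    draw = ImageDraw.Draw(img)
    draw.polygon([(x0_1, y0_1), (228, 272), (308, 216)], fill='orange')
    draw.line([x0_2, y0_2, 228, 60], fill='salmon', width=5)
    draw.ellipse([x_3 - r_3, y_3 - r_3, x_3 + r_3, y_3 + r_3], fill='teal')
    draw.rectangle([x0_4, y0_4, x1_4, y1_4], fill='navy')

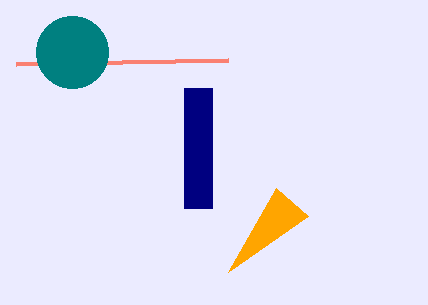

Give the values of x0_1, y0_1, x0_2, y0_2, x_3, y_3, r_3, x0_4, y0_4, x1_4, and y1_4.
x0_1 = 276
y0_1 = 188
x0_2 = 16
y0_2 = 64
x_3 = 72
y_3 = 52
r_3 = 36
x0_4 = 184
y0_4 = 88
x1_4 = 212
y1_4 = 208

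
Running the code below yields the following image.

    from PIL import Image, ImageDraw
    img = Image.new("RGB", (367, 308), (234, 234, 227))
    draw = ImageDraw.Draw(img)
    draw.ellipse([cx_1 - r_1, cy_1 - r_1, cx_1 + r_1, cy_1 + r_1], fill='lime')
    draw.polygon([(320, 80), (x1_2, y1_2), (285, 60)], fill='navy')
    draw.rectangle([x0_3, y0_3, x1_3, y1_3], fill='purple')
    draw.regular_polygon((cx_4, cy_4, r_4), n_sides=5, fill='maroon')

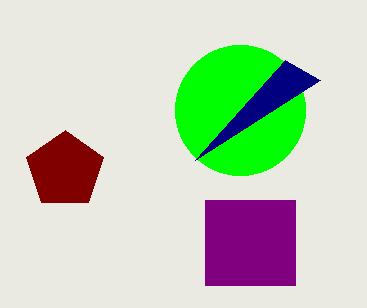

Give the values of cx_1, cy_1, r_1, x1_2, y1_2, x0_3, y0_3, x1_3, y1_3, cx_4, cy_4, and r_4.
cx_1 = 240, cy_1 = 110, r_1 = 65, x1_2 = 195, y1_2 = 160, x0_3 = 205, y0_3 = 200, x1_3 = 295, y1_3 = 285, cx_4 = 65, cy_4 = 170, r_4 = 40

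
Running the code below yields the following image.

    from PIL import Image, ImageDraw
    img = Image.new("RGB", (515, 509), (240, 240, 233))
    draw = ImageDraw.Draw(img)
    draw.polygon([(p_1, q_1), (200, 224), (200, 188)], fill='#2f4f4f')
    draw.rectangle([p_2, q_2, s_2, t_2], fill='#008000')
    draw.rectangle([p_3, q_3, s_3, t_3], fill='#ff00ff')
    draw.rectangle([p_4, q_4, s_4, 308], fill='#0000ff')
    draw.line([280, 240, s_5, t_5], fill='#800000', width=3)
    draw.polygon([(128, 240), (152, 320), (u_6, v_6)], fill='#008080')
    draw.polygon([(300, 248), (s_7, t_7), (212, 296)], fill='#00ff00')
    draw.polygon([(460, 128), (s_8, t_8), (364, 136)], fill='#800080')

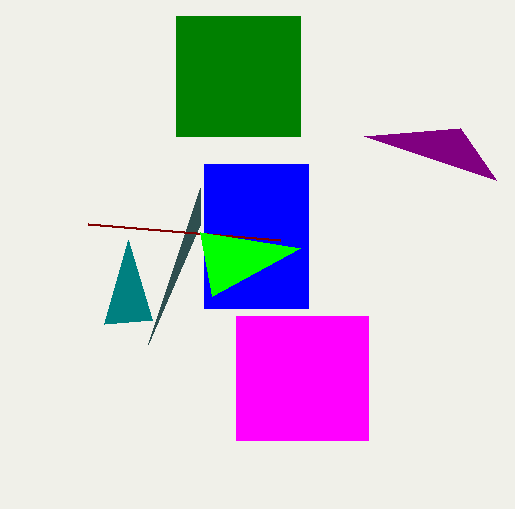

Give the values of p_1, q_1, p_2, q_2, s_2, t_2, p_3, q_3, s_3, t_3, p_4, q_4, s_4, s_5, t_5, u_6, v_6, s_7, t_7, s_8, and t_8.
p_1 = 148, q_1 = 344, p_2 = 176, q_2 = 16, s_2 = 300, t_2 = 136, p_3 = 236, q_3 = 316, s_3 = 368, t_3 = 440, p_4 = 204, q_4 = 164, s_4 = 308, s_5 = 88, t_5 = 224, u_6 = 104, v_6 = 324, s_7 = 200, t_7 = 232, s_8 = 496, t_8 = 180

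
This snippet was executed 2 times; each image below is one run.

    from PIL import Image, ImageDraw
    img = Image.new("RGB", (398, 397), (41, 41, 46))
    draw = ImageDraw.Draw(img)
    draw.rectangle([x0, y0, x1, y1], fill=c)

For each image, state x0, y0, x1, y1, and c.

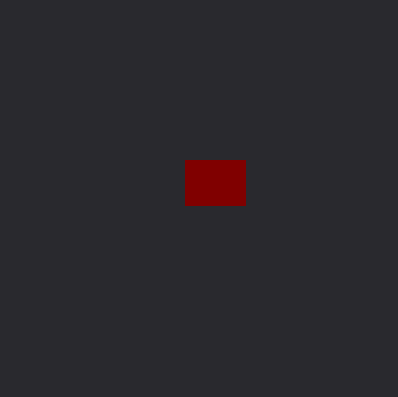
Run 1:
x0 = 185; y0 = 160; x1 = 245; y1 = 205; c = 'maroon'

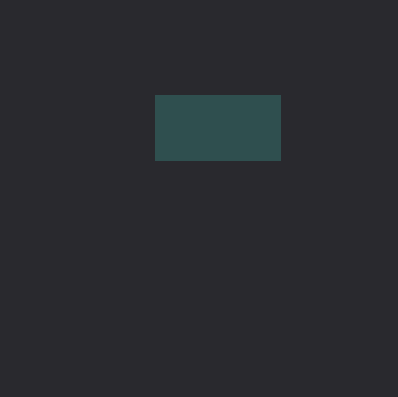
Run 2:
x0 = 155; y0 = 95; x1 = 280; y1 = 160; c = 'darkslategray'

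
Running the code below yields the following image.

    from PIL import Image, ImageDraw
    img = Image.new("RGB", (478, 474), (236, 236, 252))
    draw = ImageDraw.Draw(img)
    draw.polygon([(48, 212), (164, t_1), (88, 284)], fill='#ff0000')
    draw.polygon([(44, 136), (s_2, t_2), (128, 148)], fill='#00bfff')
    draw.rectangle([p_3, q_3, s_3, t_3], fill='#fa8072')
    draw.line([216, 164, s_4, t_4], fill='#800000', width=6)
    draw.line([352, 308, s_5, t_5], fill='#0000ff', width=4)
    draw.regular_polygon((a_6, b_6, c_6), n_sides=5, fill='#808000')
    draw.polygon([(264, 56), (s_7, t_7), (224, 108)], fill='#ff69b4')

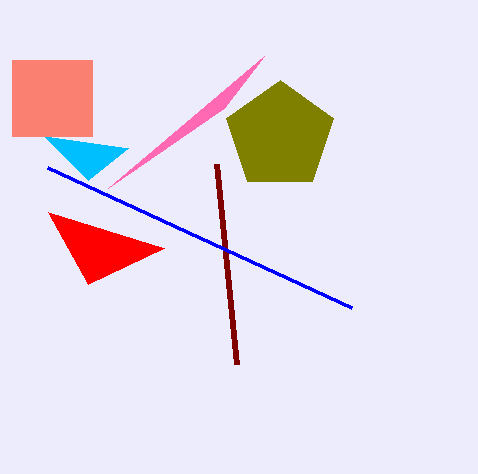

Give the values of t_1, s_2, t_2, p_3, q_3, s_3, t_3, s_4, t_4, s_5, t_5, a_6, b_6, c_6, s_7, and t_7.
t_1 = 248
s_2 = 88
t_2 = 180
p_3 = 12
q_3 = 60
s_3 = 92
t_3 = 136
s_4 = 236
t_4 = 364
s_5 = 48
t_5 = 168
a_6 = 280
b_6 = 136
c_6 = 56
s_7 = 108
t_7 = 188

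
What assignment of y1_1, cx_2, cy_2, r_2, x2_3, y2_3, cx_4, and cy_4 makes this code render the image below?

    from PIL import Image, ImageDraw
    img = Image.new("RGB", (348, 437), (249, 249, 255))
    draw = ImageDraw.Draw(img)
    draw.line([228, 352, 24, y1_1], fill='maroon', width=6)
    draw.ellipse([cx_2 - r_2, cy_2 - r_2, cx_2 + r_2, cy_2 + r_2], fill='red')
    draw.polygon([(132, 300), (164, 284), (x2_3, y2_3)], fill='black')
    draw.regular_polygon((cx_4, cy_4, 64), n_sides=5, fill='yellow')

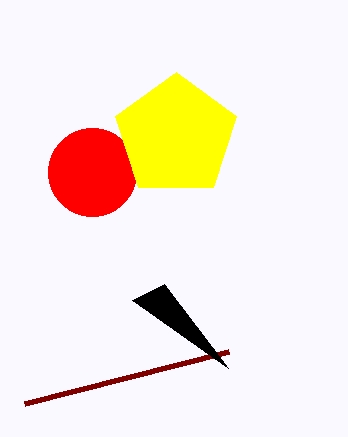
y1_1 = 404; cx_2 = 92; cy_2 = 172; r_2 = 44; x2_3 = 228; y2_3 = 368; cx_4 = 176; cy_4 = 136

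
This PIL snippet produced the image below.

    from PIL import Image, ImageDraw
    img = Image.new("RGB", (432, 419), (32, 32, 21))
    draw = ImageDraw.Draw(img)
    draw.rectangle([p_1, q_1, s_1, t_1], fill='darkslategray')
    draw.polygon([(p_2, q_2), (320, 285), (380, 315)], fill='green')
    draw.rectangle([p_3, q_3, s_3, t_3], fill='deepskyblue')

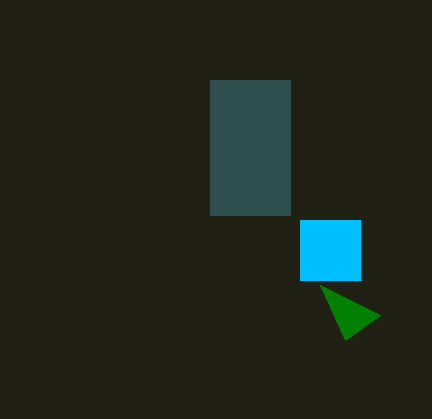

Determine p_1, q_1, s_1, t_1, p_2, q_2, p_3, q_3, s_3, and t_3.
p_1 = 210
q_1 = 80
s_1 = 290
t_1 = 215
p_2 = 345
q_2 = 340
p_3 = 300
q_3 = 220
s_3 = 360
t_3 = 280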